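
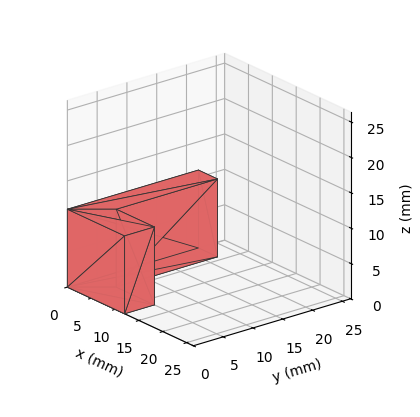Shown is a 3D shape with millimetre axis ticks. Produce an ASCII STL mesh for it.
Reading the render: the shape is an L-shaped prism: outer 12 × 22 mm, arm thicknesses ≈ 5 mm (horizontal) and 4 mm (vertical), extruded 11 mm in z (dimensions read to the nearest mm from the axis ticks). For the STL, each face is triangulated and given an outward normal.

solid part
  facet normal 0.0000 0.0000 -1.0000
    outer loop
      vertex 12.00 5.00 0.00
      vertex 12.00 0.00 0.00
      vertex 0.00 0.00 0.00
    endloop
  endfacet
  facet normal 0.0000 0.0000 -1.0000
    outer loop
      vertex 4.00 5.00 0.00
      vertex 12.00 5.00 0.00
      vertex 0.00 0.00 0.00
    endloop
  endfacet
  facet normal 0.0000 0.0000 -1.0000
    outer loop
      vertex 4.00 22.00 0.00
      vertex 4.00 5.00 0.00
      vertex 0.00 0.00 0.00
    endloop
  endfacet
  facet normal 0.0000 0.0000 -1.0000
    outer loop
      vertex 0.00 22.00 0.00
      vertex 4.00 22.00 0.00
      vertex 0.00 0.00 0.00
    endloop
  endfacet
  facet normal 0.0000 0.0000 1.0000
    outer loop
      vertex 0.00 0.00 11.00
      vertex 12.00 0.00 11.00
      vertex 12.00 5.00 11.00
    endloop
  endfacet
  facet normal 0.0000 0.0000 1.0000
    outer loop
      vertex 0.00 0.00 11.00
      vertex 12.00 5.00 11.00
      vertex 4.00 5.00 11.00
    endloop
  endfacet
  facet normal 0.0000 0.0000 1.0000
    outer loop
      vertex 0.00 0.00 11.00
      vertex 4.00 5.00 11.00
      vertex 4.00 22.00 11.00
    endloop
  endfacet
  facet normal 0.0000 0.0000 1.0000
    outer loop
      vertex 0.00 0.00 11.00
      vertex 4.00 22.00 11.00
      vertex 0.00 22.00 11.00
    endloop
  endfacet
  facet normal 0.0000 -1.0000 0.0000
    outer loop
      vertex 0.00 0.00 0.00
      vertex 12.00 0.00 0.00
      vertex 12.00 0.00 11.00
    endloop
  endfacet
  facet normal 0.0000 -1.0000 0.0000
    outer loop
      vertex 0.00 0.00 0.00
      vertex 12.00 0.00 11.00
      vertex 0.00 0.00 11.00
    endloop
  endfacet
  facet normal 1.0000 0.0000 0.0000
    outer loop
      vertex 12.00 0.00 0.00
      vertex 12.00 5.00 0.00
      vertex 12.00 5.00 11.00
    endloop
  endfacet
  facet normal 1.0000 0.0000 0.0000
    outer loop
      vertex 12.00 0.00 0.00
      vertex 12.00 5.00 11.00
      vertex 12.00 0.00 11.00
    endloop
  endfacet
  facet normal 0.0000 1.0000 0.0000
    outer loop
      vertex 12.00 5.00 0.00
      vertex 4.00 5.00 0.00
      vertex 4.00 5.00 11.00
    endloop
  endfacet
  facet normal 0.0000 1.0000 0.0000
    outer loop
      vertex 12.00 5.00 0.00
      vertex 4.00 5.00 11.00
      vertex 12.00 5.00 11.00
    endloop
  endfacet
  facet normal 1.0000 0.0000 0.0000
    outer loop
      vertex 4.00 5.00 0.00
      vertex 4.00 22.00 0.00
      vertex 4.00 22.00 11.00
    endloop
  endfacet
  facet normal 1.0000 0.0000 0.0000
    outer loop
      vertex 4.00 5.00 0.00
      vertex 4.00 22.00 11.00
      vertex 4.00 5.00 11.00
    endloop
  endfacet
  facet normal 0.0000 1.0000 0.0000
    outer loop
      vertex 4.00 22.00 0.00
      vertex 0.00 22.00 0.00
      vertex 0.00 22.00 11.00
    endloop
  endfacet
  facet normal 0.0000 1.0000 0.0000
    outer loop
      vertex 4.00 22.00 0.00
      vertex 0.00 22.00 11.00
      vertex 4.00 22.00 11.00
    endloop
  endfacet
  facet normal -1.0000 0.0000 0.0000
    outer loop
      vertex 0.00 22.00 0.00
      vertex 0.00 0.00 0.00
      vertex 0.00 0.00 11.00
    endloop
  endfacet
  facet normal -1.0000 0.0000 0.0000
    outer loop
      vertex 0.00 22.00 0.00
      vertex 0.00 0.00 11.00
      vertex 0.00 22.00 11.00
    endloop
  endfacet
endsolid part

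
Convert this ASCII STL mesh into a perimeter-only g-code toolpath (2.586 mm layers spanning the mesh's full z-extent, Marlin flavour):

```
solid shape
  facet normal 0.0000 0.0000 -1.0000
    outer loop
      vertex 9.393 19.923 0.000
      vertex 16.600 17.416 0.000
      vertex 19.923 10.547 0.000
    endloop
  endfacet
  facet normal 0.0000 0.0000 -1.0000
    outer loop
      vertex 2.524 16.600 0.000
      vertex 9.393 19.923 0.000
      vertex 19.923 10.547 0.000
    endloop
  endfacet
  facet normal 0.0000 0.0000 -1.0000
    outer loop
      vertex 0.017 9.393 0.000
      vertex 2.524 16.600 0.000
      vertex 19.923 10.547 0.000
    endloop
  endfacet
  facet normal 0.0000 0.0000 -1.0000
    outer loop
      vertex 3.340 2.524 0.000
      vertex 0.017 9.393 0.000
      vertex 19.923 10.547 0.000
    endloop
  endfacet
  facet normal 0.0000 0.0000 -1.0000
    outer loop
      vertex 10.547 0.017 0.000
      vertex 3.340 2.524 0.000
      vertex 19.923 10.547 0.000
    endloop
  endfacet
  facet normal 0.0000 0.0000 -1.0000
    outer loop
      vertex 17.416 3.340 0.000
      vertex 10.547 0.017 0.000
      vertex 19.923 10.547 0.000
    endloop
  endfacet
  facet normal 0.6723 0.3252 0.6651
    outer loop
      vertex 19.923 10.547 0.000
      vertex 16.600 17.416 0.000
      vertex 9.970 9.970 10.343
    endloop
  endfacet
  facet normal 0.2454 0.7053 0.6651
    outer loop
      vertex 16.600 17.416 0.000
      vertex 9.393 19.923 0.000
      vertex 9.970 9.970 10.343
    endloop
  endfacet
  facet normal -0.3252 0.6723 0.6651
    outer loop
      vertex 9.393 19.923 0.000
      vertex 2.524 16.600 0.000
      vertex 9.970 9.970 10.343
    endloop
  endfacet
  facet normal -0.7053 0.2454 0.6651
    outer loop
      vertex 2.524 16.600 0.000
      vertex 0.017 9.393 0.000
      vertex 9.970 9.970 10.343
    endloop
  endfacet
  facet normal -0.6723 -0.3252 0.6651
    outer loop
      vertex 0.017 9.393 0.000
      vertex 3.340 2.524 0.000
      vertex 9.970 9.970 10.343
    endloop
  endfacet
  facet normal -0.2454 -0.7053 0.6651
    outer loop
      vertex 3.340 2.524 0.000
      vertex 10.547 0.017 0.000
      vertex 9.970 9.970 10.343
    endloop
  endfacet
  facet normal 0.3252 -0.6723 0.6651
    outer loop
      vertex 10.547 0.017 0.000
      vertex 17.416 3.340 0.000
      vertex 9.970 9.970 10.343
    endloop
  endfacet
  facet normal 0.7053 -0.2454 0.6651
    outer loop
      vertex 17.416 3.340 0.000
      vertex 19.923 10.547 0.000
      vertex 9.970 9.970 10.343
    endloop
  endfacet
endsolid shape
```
; perimeter-only toolpath
G21 ; units = mm
G90 ; absolute positioning
G28 ; home
; layer 1
G0 Z2.586
G0 X17.435 Y10.403
G1 X14.943 Y15.555
G1 X9.537 Y17.435
G1 X4.386 Y14.943
G1 X2.505 Y9.537
G1 X4.998 Y4.386
G1 X10.403 Y2.505
G1 X15.555 Y4.998
G1 X17.435 Y10.403
; layer 2
G0 Z5.171
G0 X14.947 Y10.259
G1 X13.285 Y13.693
G1 X9.681 Y14.947
G1 X6.247 Y13.285
G1 X4.994 Y9.681
G1 X6.655 Y6.247
G1 X10.259 Y4.994
G1 X13.693 Y6.655
G1 X14.947 Y10.259
; layer 3
G0 Z7.757
G0 X12.458 Y10.114
G1 X11.628 Y11.832
G1 X9.826 Y12.458
G1 X8.109 Y11.628
G1 X7.482 Y9.826
G1 X8.312 Y8.109
G1 X10.114 Y7.482
G1 X11.832 Y8.312
G1 X12.458 Y10.114
M2 ; end

The solid is a regular 8-sided pyramid, base circumscribed radius ≈ 9.97 mm, apex at z ≈ 10.3 mm. Slicing at Δz = 2.586 mm — 4 equal slices spanning the solid's height, so layer i sits at z = i·h/4 — gives 3 non-empty perimeters. Each is a 8-segment closed polygon; G0 lifts to the layer z and rapids to the start vertex, then G1 traces the edges. The cross-section shrinks linearly with z (the slice at the apex is degenerate and omitted).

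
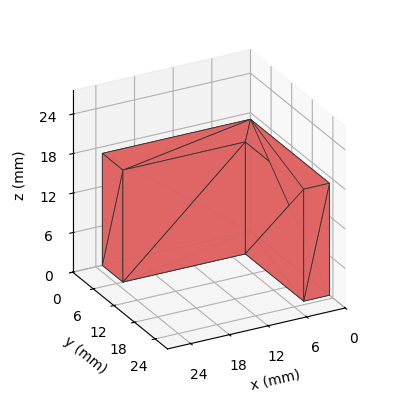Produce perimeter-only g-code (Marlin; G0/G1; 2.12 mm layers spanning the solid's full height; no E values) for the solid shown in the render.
Reading the render: the shape is an L-shaped prism: outer 23 × 23 mm, arm thicknesses ≈ 6 mm (horizontal) and 4 mm (vertical), extruded 17 mm in z (dimensions read to the nearest mm from the axis ticks). For the g-code, the solid's height is divided into equal slices at the stated Δz and each level perimeter traced with G1 moves after a G0 lift.

; perimeter-only toolpath
G21 ; units = mm
G90 ; absolute positioning
G28 ; home
; layer 1
G0 Z2.12
G0 X0.00 Y0.00
G1 X23.00 Y0.00
G1 X23.00 Y6.00
G1 X4.00 Y6.00
G1 X4.00 Y23.00
G1 X0.00 Y23.00
G1 X0.00 Y0.00
; layer 2
G0 Z4.25
G0 X0.00 Y0.00
G1 X23.00 Y0.00
G1 X23.00 Y6.00
G1 X4.00 Y6.00
G1 X4.00 Y23.00
G1 X0.00 Y23.00
G1 X0.00 Y0.00
; layer 3
G0 Z6.38
G0 X0.00 Y0.00
G1 X23.00 Y0.00
G1 X23.00 Y6.00
G1 X4.00 Y6.00
G1 X4.00 Y23.00
G1 X0.00 Y23.00
G1 X0.00 Y0.00
; layer 4
G0 Z8.50
G0 X0.00 Y0.00
G1 X23.00 Y0.00
G1 X23.00 Y6.00
G1 X4.00 Y6.00
G1 X4.00 Y23.00
G1 X0.00 Y23.00
G1 X0.00 Y0.00
; layer 5
G0 Z10.62
G0 X0.00 Y0.00
G1 X23.00 Y0.00
G1 X23.00 Y6.00
G1 X4.00 Y6.00
G1 X4.00 Y23.00
G1 X0.00 Y23.00
G1 X0.00 Y0.00
; layer 6
G0 Z12.75
G0 X0.00 Y0.00
G1 X23.00 Y0.00
G1 X23.00 Y6.00
G1 X4.00 Y6.00
G1 X4.00 Y23.00
G1 X0.00 Y23.00
G1 X0.00 Y0.00
; layer 7
G0 Z14.88
G0 X0.00 Y0.00
G1 X23.00 Y0.00
G1 X23.00 Y6.00
G1 X4.00 Y6.00
G1 X4.00 Y23.00
G1 X0.00 Y23.00
G1 X0.00 Y0.00
; layer 8
G0 Z17.00
G0 X0.00 Y0.00
G1 X23.00 Y0.00
G1 X23.00 Y6.00
G1 X4.00 Y6.00
G1 X4.00 Y23.00
G1 X0.00 Y23.00
G1 X0.00 Y0.00
M2 ; end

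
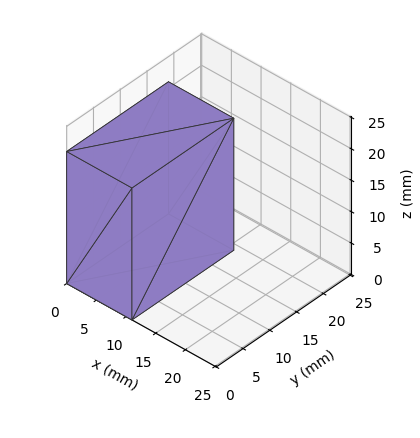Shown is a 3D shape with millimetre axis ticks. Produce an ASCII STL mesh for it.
Reading the render: the shape is a rectangular box, roughly 11 × 19 mm footprint and 21 mm tall (dimensions read to the nearest mm from the axis ticks). For the STL, each face is triangulated and given an outward normal.

solid part
  facet normal 0.0000 0.0000 -1.0000
    outer loop
      vertex 11.000 19.000 0.000
      vertex 11.000 0.000 0.000
      vertex 0.000 0.000 0.000
    endloop
  endfacet
  facet normal 0.0000 0.0000 -1.0000
    outer loop
      vertex 0.000 19.000 0.000
      vertex 11.000 19.000 0.000
      vertex 0.000 0.000 0.000
    endloop
  endfacet
  facet normal 0.0000 0.0000 1.0000
    outer loop
      vertex 0.000 0.000 21.000
      vertex 11.000 0.000 21.000
      vertex 11.000 19.000 21.000
    endloop
  endfacet
  facet normal 0.0000 0.0000 1.0000
    outer loop
      vertex 0.000 0.000 21.000
      vertex 11.000 19.000 21.000
      vertex 0.000 19.000 21.000
    endloop
  endfacet
  facet normal 0.0000 -1.0000 0.0000
    outer loop
      vertex 0.000 0.000 0.000
      vertex 11.000 0.000 0.000
      vertex 11.000 0.000 21.000
    endloop
  endfacet
  facet normal 0.0000 -1.0000 0.0000
    outer loop
      vertex 0.000 0.000 0.000
      vertex 11.000 0.000 21.000
      vertex 0.000 0.000 21.000
    endloop
  endfacet
  facet normal 0.0000 1.0000 0.0000
    outer loop
      vertex 11.000 19.000 21.000
      vertex 11.000 19.000 0.000
      vertex 0.000 19.000 0.000
    endloop
  endfacet
  facet normal 0.0000 1.0000 0.0000
    outer loop
      vertex 0.000 19.000 21.000
      vertex 11.000 19.000 21.000
      vertex 0.000 19.000 0.000
    endloop
  endfacet
  facet normal -1.0000 0.0000 0.0000
    outer loop
      vertex 0.000 19.000 21.000
      vertex 0.000 19.000 0.000
      vertex 0.000 0.000 0.000
    endloop
  endfacet
  facet normal -1.0000 0.0000 0.0000
    outer loop
      vertex 0.000 0.000 21.000
      vertex 0.000 19.000 21.000
      vertex 0.000 0.000 0.000
    endloop
  endfacet
  facet normal 1.0000 0.0000 0.0000
    outer loop
      vertex 11.000 0.000 0.000
      vertex 11.000 19.000 0.000
      vertex 11.000 19.000 21.000
    endloop
  endfacet
  facet normal 1.0000 0.0000 0.0000
    outer loop
      vertex 11.000 0.000 0.000
      vertex 11.000 19.000 21.000
      vertex 11.000 0.000 21.000
    endloop
  endfacet
endsolid part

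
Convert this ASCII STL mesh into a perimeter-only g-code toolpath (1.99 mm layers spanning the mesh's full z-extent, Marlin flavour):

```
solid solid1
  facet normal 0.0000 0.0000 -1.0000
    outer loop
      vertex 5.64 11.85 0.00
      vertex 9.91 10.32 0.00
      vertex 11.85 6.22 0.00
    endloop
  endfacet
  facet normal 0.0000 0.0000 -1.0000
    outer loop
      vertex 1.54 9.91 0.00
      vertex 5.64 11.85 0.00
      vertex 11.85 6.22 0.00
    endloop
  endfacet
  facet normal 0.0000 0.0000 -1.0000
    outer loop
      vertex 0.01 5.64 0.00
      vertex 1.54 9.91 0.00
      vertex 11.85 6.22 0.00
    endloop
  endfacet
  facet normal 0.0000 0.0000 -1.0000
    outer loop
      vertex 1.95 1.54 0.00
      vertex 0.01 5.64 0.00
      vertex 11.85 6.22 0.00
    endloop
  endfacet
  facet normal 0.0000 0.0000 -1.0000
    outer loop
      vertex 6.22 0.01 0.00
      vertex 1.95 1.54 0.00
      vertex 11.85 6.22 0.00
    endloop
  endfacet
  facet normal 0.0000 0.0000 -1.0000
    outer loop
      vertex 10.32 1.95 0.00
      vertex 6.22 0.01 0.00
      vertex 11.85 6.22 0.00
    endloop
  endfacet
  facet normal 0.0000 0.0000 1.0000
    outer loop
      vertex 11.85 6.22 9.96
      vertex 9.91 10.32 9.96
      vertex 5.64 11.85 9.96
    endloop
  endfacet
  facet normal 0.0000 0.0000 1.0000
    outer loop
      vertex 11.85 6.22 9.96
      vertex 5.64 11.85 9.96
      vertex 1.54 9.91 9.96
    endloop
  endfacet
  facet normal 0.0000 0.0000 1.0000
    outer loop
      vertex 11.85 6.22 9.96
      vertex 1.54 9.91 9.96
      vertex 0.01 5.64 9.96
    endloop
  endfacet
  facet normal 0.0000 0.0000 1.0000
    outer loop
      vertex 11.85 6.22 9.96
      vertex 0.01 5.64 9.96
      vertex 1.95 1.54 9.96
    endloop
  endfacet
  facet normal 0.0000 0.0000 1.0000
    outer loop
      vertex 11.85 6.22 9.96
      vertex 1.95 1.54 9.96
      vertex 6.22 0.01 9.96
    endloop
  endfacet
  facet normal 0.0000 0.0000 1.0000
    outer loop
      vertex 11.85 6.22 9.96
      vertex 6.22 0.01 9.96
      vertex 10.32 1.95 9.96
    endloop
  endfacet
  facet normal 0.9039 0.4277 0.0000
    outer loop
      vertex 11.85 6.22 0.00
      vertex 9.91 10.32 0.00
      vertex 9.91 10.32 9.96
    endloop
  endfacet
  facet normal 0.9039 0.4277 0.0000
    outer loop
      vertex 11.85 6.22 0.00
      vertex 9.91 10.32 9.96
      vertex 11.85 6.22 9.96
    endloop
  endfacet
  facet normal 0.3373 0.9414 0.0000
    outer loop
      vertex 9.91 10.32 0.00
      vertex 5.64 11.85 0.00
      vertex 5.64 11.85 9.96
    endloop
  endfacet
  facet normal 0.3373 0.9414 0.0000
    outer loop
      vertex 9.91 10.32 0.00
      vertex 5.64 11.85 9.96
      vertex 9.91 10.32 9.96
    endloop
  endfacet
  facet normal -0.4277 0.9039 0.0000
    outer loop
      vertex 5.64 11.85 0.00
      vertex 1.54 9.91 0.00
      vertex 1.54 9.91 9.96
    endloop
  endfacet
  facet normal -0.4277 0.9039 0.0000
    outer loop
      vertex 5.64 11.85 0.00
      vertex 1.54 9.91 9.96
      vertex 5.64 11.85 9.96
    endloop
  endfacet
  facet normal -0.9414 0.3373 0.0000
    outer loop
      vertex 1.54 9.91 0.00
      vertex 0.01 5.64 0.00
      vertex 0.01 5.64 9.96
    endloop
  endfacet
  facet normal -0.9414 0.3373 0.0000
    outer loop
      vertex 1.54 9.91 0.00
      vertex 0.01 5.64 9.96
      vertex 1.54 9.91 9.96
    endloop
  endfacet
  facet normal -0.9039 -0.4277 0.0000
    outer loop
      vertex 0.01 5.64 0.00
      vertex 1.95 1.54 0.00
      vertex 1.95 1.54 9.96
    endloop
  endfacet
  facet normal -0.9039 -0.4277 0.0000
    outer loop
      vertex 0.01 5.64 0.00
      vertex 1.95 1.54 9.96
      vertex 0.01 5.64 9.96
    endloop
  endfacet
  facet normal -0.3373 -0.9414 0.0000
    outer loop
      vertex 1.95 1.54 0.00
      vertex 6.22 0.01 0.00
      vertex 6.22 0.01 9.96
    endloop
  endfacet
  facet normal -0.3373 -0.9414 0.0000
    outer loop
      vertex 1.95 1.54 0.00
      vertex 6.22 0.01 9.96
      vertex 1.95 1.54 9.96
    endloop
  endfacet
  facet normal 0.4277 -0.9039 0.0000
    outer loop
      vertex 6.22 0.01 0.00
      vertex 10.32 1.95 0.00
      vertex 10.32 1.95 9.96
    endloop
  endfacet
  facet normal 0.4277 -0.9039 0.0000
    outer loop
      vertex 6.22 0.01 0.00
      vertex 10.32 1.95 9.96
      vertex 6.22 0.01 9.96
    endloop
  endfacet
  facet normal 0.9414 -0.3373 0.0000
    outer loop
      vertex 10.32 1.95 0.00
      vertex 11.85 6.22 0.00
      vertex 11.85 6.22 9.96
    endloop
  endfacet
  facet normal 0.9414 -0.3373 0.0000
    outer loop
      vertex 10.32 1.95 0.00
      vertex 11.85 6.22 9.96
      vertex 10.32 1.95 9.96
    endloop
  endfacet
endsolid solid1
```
; perimeter-only toolpath
G21 ; units = mm
G90 ; absolute positioning
G28 ; home
; layer 1
G0 Z1.99
G0 X11.85 Y6.22
G1 X9.91 Y10.32
G1 X5.64 Y11.85
G1 X1.54 Y9.91
G1 X0.01 Y5.64
G1 X1.95 Y1.54
G1 X6.22 Y0.01
G1 X10.32 Y1.95
G1 X11.85 Y6.22
; layer 2
G0 Z3.98
G0 X11.85 Y6.22
G1 X9.91 Y10.32
G1 X5.64 Y11.85
G1 X1.54 Y9.91
G1 X0.01 Y5.64
G1 X1.95 Y1.54
G1 X6.22 Y0.01
G1 X10.32 Y1.95
G1 X11.85 Y6.22
; layer 3
G0 Z5.98
G0 X11.85 Y6.22
G1 X9.91 Y10.32
G1 X5.64 Y11.85
G1 X1.54 Y9.91
G1 X0.01 Y5.64
G1 X1.95 Y1.54
G1 X6.22 Y0.01
G1 X10.32 Y1.95
G1 X11.85 Y6.22
; layer 4
G0 Z7.97
G0 X11.85 Y6.22
G1 X9.91 Y10.32
G1 X5.64 Y11.85
G1 X1.54 Y9.91
G1 X0.01 Y5.64
G1 X1.95 Y1.54
G1 X6.22 Y0.01
G1 X10.32 Y1.95
G1 X11.85 Y6.22
; layer 5
G0 Z9.96
G0 X11.85 Y6.22
G1 X9.91 Y10.32
G1 X5.64 Y11.85
G1 X1.54 Y9.91
G1 X0.01 Y5.64
G1 X1.95 Y1.54
G1 X6.22 Y0.01
G1 X10.32 Y1.95
G1 X11.85 Y6.22
M2 ; end

The solid is a regular 8-sided prism (a cylinder approximated with 8 flat sides), circumscribed radius ≈ 5.93 mm, height ≈ 9.96 mm. Slicing at Δz = 1.99 mm — 5 equal slices spanning the solid's height, so layer i sits at z = i·h/5 — gives 5 non-empty perimeters. Each is a 8-segment closed polygon; G0 lifts to the layer z and rapids to the start vertex, then G1 traces the edges.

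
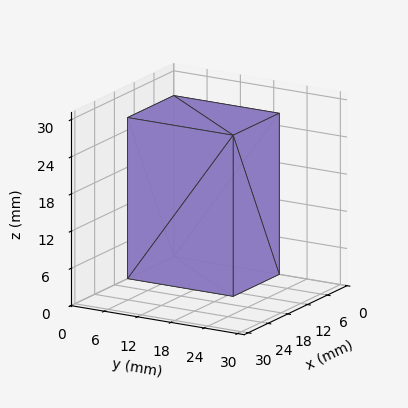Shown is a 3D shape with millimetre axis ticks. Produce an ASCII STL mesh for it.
Reading the render: the shape is a rectangular box, roughly 14 × 19 mm footprint and 26 mm tall (dimensions read to the nearest mm from the axis ticks). For the STL, each face is triangulated and given an outward normal.

solid part
  facet normal 0.0000 0.0000 -1.0000
    outer loop
      vertex 14.00 19.00 0.00
      vertex 14.00 0.00 0.00
      vertex 0.00 0.00 0.00
    endloop
  endfacet
  facet normal 0.0000 0.0000 -1.0000
    outer loop
      vertex 0.00 19.00 0.00
      vertex 14.00 19.00 0.00
      vertex 0.00 0.00 0.00
    endloop
  endfacet
  facet normal 0.0000 0.0000 1.0000
    outer loop
      vertex 0.00 0.00 26.00
      vertex 14.00 0.00 26.00
      vertex 14.00 19.00 26.00
    endloop
  endfacet
  facet normal 0.0000 0.0000 1.0000
    outer loop
      vertex 0.00 0.00 26.00
      vertex 14.00 19.00 26.00
      vertex 0.00 19.00 26.00
    endloop
  endfacet
  facet normal 0.0000 -1.0000 0.0000
    outer loop
      vertex 0.00 0.00 0.00
      vertex 14.00 0.00 0.00
      vertex 14.00 0.00 26.00
    endloop
  endfacet
  facet normal 0.0000 -1.0000 0.0000
    outer loop
      vertex 0.00 0.00 0.00
      vertex 14.00 0.00 26.00
      vertex 0.00 0.00 26.00
    endloop
  endfacet
  facet normal 0.0000 1.0000 0.0000
    outer loop
      vertex 14.00 19.00 26.00
      vertex 14.00 19.00 0.00
      vertex 0.00 19.00 0.00
    endloop
  endfacet
  facet normal 0.0000 1.0000 0.0000
    outer loop
      vertex 0.00 19.00 26.00
      vertex 14.00 19.00 26.00
      vertex 0.00 19.00 0.00
    endloop
  endfacet
  facet normal -1.0000 0.0000 0.0000
    outer loop
      vertex 0.00 19.00 26.00
      vertex 0.00 19.00 0.00
      vertex 0.00 0.00 0.00
    endloop
  endfacet
  facet normal -1.0000 0.0000 0.0000
    outer loop
      vertex 0.00 0.00 26.00
      vertex 0.00 19.00 26.00
      vertex 0.00 0.00 0.00
    endloop
  endfacet
  facet normal 1.0000 0.0000 0.0000
    outer loop
      vertex 14.00 0.00 0.00
      vertex 14.00 19.00 0.00
      vertex 14.00 19.00 26.00
    endloop
  endfacet
  facet normal 1.0000 0.0000 0.0000
    outer loop
      vertex 14.00 0.00 0.00
      vertex 14.00 19.00 26.00
      vertex 14.00 0.00 26.00
    endloop
  endfacet
endsolid part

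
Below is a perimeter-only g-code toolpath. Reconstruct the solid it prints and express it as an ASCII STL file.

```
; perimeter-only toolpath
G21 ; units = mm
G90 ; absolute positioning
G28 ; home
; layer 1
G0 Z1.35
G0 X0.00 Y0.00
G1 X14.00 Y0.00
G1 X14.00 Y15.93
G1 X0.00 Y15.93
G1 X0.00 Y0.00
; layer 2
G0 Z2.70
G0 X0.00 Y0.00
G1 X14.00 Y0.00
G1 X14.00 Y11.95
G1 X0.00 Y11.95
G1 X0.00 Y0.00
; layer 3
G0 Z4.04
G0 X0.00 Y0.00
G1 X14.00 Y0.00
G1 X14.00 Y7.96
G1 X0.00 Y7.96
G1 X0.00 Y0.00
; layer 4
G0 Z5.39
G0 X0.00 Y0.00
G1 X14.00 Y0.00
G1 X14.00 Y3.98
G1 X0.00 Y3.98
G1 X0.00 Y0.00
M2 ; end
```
solid part
  facet normal 0.0000 0.0000 -1.0000
    outer loop
      vertex 14.00 19.91 0.00
      vertex 14.00 0.00 0.00
      vertex 0.00 0.00 0.00
    endloop
  endfacet
  facet normal 0.0000 0.0000 -1.0000
    outer loop
      vertex 0.00 19.91 0.00
      vertex 14.00 19.91 0.00
      vertex 0.00 0.00 0.00
    endloop
  endfacet
  facet normal 0.0000 -1.0000 0.0000
    outer loop
      vertex 0.00 0.00 0.00
      vertex 14.00 0.00 0.00
      vertex 14.00 0.00 6.74
    endloop
  endfacet
  facet normal 0.0000 -1.0000 0.0000
    outer loop
      vertex 0.00 0.00 0.00
      vertex 14.00 0.00 6.74
      vertex 0.00 0.00 6.74
    endloop
  endfacet
  facet normal 0.0000 0.3206 0.9472
    outer loop
      vertex 0.00 0.00 6.74
      vertex 14.00 0.00 6.74
      vertex 14.00 19.91 0.00
    endloop
  endfacet
  facet normal 0.0000 0.3206 0.9472
    outer loop
      vertex 0.00 0.00 6.74
      vertex 14.00 19.91 0.00
      vertex 0.00 19.91 0.00
    endloop
  endfacet
  facet normal -1.0000 0.0000 0.0000
    outer loop
      vertex 0.00 0.00 6.74
      vertex 0.00 19.91 0.00
      vertex 0.00 0.00 0.00
    endloop
  endfacet
  facet normal 1.0000 0.0000 0.0000
    outer loop
      vertex 14.00 0.00 0.00
      vertex 14.00 19.91 0.00
      vertex 14.00 0.00 6.74
    endloop
  endfacet
endsolid part

The G0 Z moves step by Δz≈1.35 mm. The G1 loops shrink linearly with z, so the solid tapers from its base footprint up to z≈6.74. Closing with a flat bottom cap and the tapered top and triangulating gives 8 facets — a wedge (ramp): 14 × 19.9 mm base, rising to 6.74 mm along the y=0 edge and sloping linearly to z=0 at y=19.9.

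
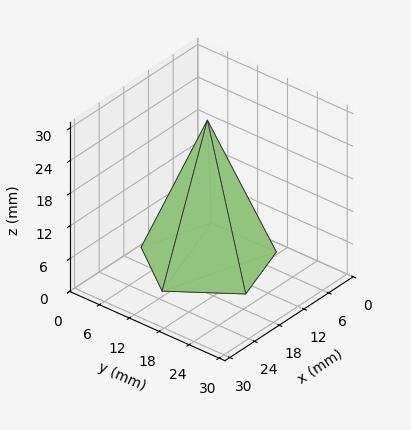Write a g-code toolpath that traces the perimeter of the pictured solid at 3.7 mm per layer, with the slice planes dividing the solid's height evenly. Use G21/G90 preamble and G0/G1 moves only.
Reading the render: the shape is a regular 5-sided pyramid, base circumscribed radius ≈ 11 mm, apex at z ≈ 26 mm (dimensions read to the nearest mm from the axis ticks). For the g-code, the solid's height is divided into equal slices at the stated Δz and each level perimeter traced with G1 moves after a G0 lift.

; perimeter-only toolpath
G21 ; units = mm
G90 ; absolute positioning
G28 ; home
; layer 1
G0 Z3.7
G0 X20.4 Y11.0
G1 X13.9 Y20.0
G1 X3.4 Y16.6
G1 X3.4 Y5.4
G1 X13.9 Y2.0
G1 X20.4 Y11.0
; layer 2
G0 Z7.4
G0 X18.9 Y11.0
G1 X13.4 Y18.5
G1 X4.6 Y15.6
G1 X4.6 Y6.4
G1 X13.4 Y3.5
G1 X18.9 Y11.0
; layer 3
G0 Z11.1
G0 X17.3 Y11.0
G1 X12.9 Y17.0
G1 X5.9 Y14.7
G1 X5.9 Y7.3
G1 X12.9 Y5.0
G1 X17.3 Y11.0
; layer 4
G0 Z14.9
G0 X15.7 Y11.0
G1 X12.5 Y15.5
G1 X7.2 Y13.8
G1 X7.2 Y8.2
G1 X12.5 Y6.5
G1 X15.7 Y11.0
; layer 5
G0 Z18.6
G0 X14.1 Y11.0
G1 X12.0 Y14.0
G1 X8.5 Y12.9
G1 X8.5 Y9.1
G1 X12.0 Y8.0
G1 X14.1 Y11.0
; layer 6
G0 Z22.3
G0 X12.6 Y11.0
G1 X11.5 Y12.5
G1 X9.7 Y11.9
G1 X9.7 Y10.1
G1 X11.5 Y9.5
G1 X12.6 Y11.0
M2 ; end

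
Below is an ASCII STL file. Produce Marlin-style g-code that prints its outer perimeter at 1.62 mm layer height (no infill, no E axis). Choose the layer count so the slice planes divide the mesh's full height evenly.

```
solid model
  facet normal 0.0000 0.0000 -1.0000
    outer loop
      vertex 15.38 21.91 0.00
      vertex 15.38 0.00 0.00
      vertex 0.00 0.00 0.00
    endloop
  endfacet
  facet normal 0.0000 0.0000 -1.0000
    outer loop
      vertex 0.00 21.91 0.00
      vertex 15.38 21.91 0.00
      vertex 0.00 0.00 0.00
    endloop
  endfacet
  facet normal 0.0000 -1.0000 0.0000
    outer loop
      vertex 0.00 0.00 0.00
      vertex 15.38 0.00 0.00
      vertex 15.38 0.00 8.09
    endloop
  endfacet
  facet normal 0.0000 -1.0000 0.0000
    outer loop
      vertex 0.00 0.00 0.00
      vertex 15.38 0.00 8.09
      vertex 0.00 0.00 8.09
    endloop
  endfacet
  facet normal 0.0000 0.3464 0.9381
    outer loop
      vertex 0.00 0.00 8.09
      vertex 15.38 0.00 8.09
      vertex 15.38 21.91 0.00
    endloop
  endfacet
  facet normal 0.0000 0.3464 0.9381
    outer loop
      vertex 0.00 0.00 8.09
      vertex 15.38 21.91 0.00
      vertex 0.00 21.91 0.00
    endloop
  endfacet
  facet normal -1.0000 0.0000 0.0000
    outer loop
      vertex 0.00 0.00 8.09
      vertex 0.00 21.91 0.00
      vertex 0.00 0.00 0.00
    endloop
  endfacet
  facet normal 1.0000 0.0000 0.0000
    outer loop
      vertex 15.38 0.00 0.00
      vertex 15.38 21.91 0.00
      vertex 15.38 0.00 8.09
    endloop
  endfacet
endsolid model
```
; perimeter-only toolpath
G21 ; units = mm
G90 ; absolute positioning
G28 ; home
; layer 1
G0 Z1.62
G0 X0.00 Y0.00
G1 X15.38 Y0.00
G1 X15.38 Y17.53
G1 X0.00 Y17.53
G1 X0.00 Y0.00
; layer 2
G0 Z3.24
G0 X0.00 Y0.00
G1 X15.38 Y0.00
G1 X15.38 Y13.15
G1 X0.00 Y13.15
G1 X0.00 Y0.00
; layer 3
G0 Z4.85
G0 X0.00 Y0.00
G1 X15.38 Y0.00
G1 X15.38 Y8.76
G1 X0.00 Y8.76
G1 X0.00 Y0.00
; layer 4
G0 Z6.47
G0 X0.00 Y0.00
G1 X15.38 Y0.00
G1 X15.38 Y4.38
G1 X0.00 Y4.38
G1 X0.00 Y0.00
M2 ; end

The solid is a wedge (ramp): 15.4 × 21.9 mm base, rising to 8.09 mm along the y=0 edge and sloping linearly to z=0 at y=21.9. Slicing at Δz = 1.62 mm — 5 equal slices spanning the solid's height, so layer i sits at z = i·h/5 — gives 4 non-empty perimeters. Each is a 4-segment closed polygon; G0 lifts to the layer z and rapids to the start vertex, then G1 traces the edges. The cross-section shrinks linearly with z (the slice at the apex is degenerate and omitted).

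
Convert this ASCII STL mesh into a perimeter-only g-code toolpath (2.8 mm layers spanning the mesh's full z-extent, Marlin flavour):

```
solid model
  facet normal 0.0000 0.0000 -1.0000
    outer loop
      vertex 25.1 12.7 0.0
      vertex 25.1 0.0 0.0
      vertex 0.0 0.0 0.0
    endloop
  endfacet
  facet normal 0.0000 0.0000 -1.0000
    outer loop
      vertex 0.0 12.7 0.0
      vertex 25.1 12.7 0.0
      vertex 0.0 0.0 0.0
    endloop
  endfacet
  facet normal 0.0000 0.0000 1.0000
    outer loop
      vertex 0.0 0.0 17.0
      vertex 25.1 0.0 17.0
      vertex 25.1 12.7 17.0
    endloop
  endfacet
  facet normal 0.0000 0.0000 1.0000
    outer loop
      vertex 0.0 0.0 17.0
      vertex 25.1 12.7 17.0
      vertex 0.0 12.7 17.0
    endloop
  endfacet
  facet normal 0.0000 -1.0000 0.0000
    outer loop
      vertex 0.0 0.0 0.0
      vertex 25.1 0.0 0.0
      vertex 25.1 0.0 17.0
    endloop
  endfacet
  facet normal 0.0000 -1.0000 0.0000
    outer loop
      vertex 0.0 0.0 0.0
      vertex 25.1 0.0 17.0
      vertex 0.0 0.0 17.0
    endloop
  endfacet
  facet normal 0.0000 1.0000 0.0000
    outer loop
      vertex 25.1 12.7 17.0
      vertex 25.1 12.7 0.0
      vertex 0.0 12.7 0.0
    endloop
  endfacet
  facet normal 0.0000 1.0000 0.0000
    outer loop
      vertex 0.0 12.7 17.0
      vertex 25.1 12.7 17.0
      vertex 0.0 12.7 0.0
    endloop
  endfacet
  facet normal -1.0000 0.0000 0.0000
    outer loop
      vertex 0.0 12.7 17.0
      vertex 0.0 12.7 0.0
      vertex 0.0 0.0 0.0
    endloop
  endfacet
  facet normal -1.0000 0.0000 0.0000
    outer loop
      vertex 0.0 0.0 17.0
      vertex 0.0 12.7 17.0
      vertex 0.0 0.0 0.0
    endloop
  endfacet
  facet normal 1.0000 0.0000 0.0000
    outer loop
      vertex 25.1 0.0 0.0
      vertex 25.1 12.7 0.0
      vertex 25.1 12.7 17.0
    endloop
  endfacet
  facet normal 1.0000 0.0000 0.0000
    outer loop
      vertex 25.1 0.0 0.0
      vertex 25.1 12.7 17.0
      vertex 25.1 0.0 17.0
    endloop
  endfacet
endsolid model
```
; perimeter-only toolpath
G21 ; units = mm
G90 ; absolute positioning
G28 ; home
; layer 1
G0 Z2.8
G0 X0.0 Y0.0
G1 X25.1 Y0.0
G1 X25.1 Y12.7
G1 X0.0 Y12.7
G1 X0.0 Y0.0
; layer 2
G0 Z5.7
G0 X0.0 Y0.0
G1 X25.1 Y0.0
G1 X25.1 Y12.7
G1 X0.0 Y12.7
G1 X0.0 Y0.0
; layer 3
G0 Z8.5
G0 X0.0 Y0.0
G1 X25.1 Y0.0
G1 X25.1 Y12.7
G1 X0.0 Y12.7
G1 X0.0 Y0.0
; layer 4
G0 Z11.3
G0 X0.0 Y0.0
G1 X25.1 Y0.0
G1 X25.1 Y12.7
G1 X0.0 Y12.7
G1 X0.0 Y0.0
; layer 5
G0 Z14.2
G0 X0.0 Y0.0
G1 X25.1 Y0.0
G1 X25.1 Y12.7
G1 X0.0 Y12.7
G1 X0.0 Y0.0
; layer 6
G0 Z17.0
G0 X0.0 Y0.0
G1 X25.1 Y0.0
G1 X25.1 Y12.7
G1 X0.0 Y12.7
G1 X0.0 Y0.0
M2 ; end

The solid is a rectangular box, roughly 25.1 × 12.7 mm footprint and 17 mm tall. Slicing at Δz = 2.8 mm — 6 equal slices spanning the solid's height, so layer i sits at z = i·h/6 — gives 6 non-empty perimeters. Each is a 4-segment closed polygon; G0 lifts to the layer z and rapids to the start vertex, then G1 traces the edges.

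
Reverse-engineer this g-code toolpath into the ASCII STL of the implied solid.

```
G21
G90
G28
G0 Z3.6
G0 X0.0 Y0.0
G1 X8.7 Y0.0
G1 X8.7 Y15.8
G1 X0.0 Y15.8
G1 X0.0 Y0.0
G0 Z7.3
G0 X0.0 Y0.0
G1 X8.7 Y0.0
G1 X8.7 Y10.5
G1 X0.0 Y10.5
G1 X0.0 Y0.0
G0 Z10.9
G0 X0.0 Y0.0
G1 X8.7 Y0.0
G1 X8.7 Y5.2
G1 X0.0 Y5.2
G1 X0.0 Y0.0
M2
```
solid part
  facet normal 0.0000 0.0000 -1.0000
    outer loop
      vertex 8.7 21.0 0.0
      vertex 8.7 0.0 0.0
      vertex 0.0 0.0 0.0
    endloop
  endfacet
  facet normal 0.0000 0.0000 -1.0000
    outer loop
      vertex 0.0 21.0 0.0
      vertex 8.7 21.0 0.0
      vertex 0.0 0.0 0.0
    endloop
  endfacet
  facet normal 0.0000 -1.0000 0.0000
    outer loop
      vertex 0.0 0.0 0.0
      vertex 8.7 0.0 0.0
      vertex 8.7 0.0 14.6
    endloop
  endfacet
  facet normal 0.0000 -1.0000 0.0000
    outer loop
      vertex 0.0 0.0 0.0
      vertex 8.7 0.0 14.6
      vertex 0.0 0.0 14.6
    endloop
  endfacet
  facet normal 0.0000 0.5708 0.8211
    outer loop
      vertex 0.0 0.0 14.6
      vertex 8.7 0.0 14.6
      vertex 8.7 21.0 0.0
    endloop
  endfacet
  facet normal 0.0000 0.5708 0.8211
    outer loop
      vertex 0.0 0.0 14.6
      vertex 8.7 21.0 0.0
      vertex 0.0 21.0 0.0
    endloop
  endfacet
  facet normal -1.0000 0.0000 0.0000
    outer loop
      vertex 0.0 0.0 14.6
      vertex 0.0 21.0 0.0
      vertex 0.0 0.0 0.0
    endloop
  endfacet
  facet normal 1.0000 0.0000 0.0000
    outer loop
      vertex 8.7 0.0 0.0
      vertex 8.7 21.0 0.0
      vertex 8.7 0.0 14.6
    endloop
  endfacet
endsolid part

The G0 Z moves step by Δz≈3.6 mm. The G1 loops shrink linearly with z, so the solid tapers from its base footprint up to z≈14.6. Closing with a flat bottom cap and the tapered top and triangulating gives 8 facets — a wedge (ramp): 8.7 × 21 mm base, rising to 14.6 mm along the y=0 edge and sloping linearly to z=0 at y=21.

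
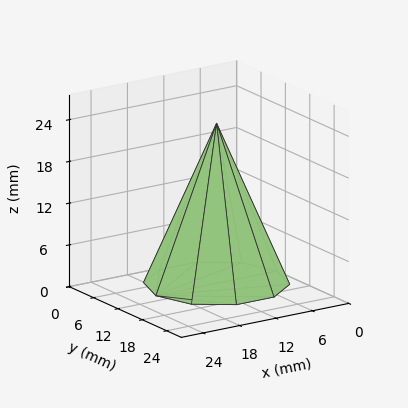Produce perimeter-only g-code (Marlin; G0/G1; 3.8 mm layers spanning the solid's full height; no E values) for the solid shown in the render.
Reading the render: the shape is a regular 10-sided pyramid, base circumscribed radius ≈ 10 mm, apex at z ≈ 23 mm (dimensions read to the nearest mm from the axis ticks). For the g-code, the solid's height is divided into equal slices at the stated Δz and each level perimeter traced with G1 moves after a G0 lift.

; perimeter-only toolpath
G21 ; units = mm
G90 ; absolute positioning
G28 ; home
; layer 1
G0 Z3.8
G0 X18.3 Y10.0
G1 X16.8 Y14.9
G1 X12.6 Y17.9
G1 X7.4 Y17.9
G1 X3.3 Y14.9
G1 X1.7 Y10.0
G1 X3.3 Y5.1
G1 X7.4 Y2.1
G1 X12.6 Y2.1
G1 X16.8 Y5.1
G1 X18.3 Y10.0
; layer 2
G0 Z7.7
G0 X16.7 Y10.0
G1 X15.4 Y13.9
G1 X12.1 Y16.3
G1 X7.9 Y16.3
G1 X4.6 Y13.9
G1 X3.3 Y10.0
G1 X4.6 Y6.1
G1 X7.9 Y3.7
G1 X12.1 Y3.7
G1 X15.4 Y6.1
G1 X16.7 Y10.0
; layer 3
G0 Z11.5
G0 X15.0 Y10.0
G1 X14.1 Y12.9
G1 X11.6 Y14.8
G1 X8.4 Y14.8
G1 X6.0 Y12.9
G1 X5.0 Y10.0
G1 X6.0 Y7.0
G1 X8.4 Y5.2
G1 X11.6 Y5.2
G1 X14.1 Y7.0
G1 X15.0 Y10.0
; layer 4
G0 Z15.3
G0 X13.3 Y10.0
G1 X12.7 Y12.0
G1 X11.0 Y13.2
G1 X9.0 Y13.2
G1 X7.3 Y12.0
G1 X6.7 Y10.0
G1 X7.3 Y8.0
G1 X9.0 Y6.8
G1 X11.0 Y6.8
G1 X12.7 Y8.0
G1 X13.3 Y10.0
; layer 5
G0 Z19.2
G0 X11.7 Y10.0
G1 X11.3 Y11.0
G1 X10.5 Y11.6
G1 X9.5 Y11.6
G1 X8.7 Y11.0
G1 X8.3 Y10.0
G1 X8.7 Y9.0
G1 X9.5 Y8.4
G1 X10.5 Y8.4
G1 X11.3 Y9.0
G1 X11.7 Y10.0
M2 ; end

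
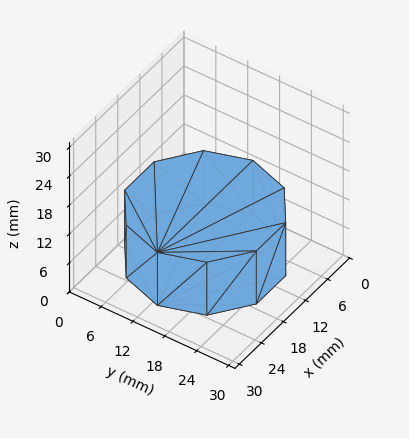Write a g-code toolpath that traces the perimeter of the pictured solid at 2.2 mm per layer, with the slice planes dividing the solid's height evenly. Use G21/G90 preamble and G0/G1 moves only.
Reading the render: the shape is a regular 10-sided prism (a cylinder approximated with 10 flat sides), circumscribed radius ≈ 13 mm, height ≈ 11 mm (dimensions read to the nearest mm from the axis ticks). For the g-code, the solid's height is divided into equal slices at the stated Δz and each level perimeter traced with G1 moves after a G0 lift.

; perimeter-only toolpath
G21 ; units = mm
G90 ; absolute positioning
G28 ; home
; layer 1
G0 Z2.2
G0 X26.0 Y13.0
G1 X23.5 Y20.6
G1 X17.0 Y25.4
G1 X9.0 Y25.4
G1 X2.5 Y20.6
G1 X0.0 Y13.0
G1 X2.5 Y5.4
G1 X9.0 Y0.6
G1 X17.0 Y0.6
G1 X23.5 Y5.4
G1 X26.0 Y13.0
; layer 2
G0 Z4.4
G0 X26.0 Y13.0
G1 X23.5 Y20.6
G1 X17.0 Y25.4
G1 X9.0 Y25.4
G1 X2.5 Y20.6
G1 X0.0 Y13.0
G1 X2.5 Y5.4
G1 X9.0 Y0.6
G1 X17.0 Y0.6
G1 X23.5 Y5.4
G1 X26.0 Y13.0
; layer 3
G0 Z6.6
G0 X26.0 Y13.0
G1 X23.5 Y20.6
G1 X17.0 Y25.4
G1 X9.0 Y25.4
G1 X2.5 Y20.6
G1 X0.0 Y13.0
G1 X2.5 Y5.4
G1 X9.0 Y0.6
G1 X17.0 Y0.6
G1 X23.5 Y5.4
G1 X26.0 Y13.0
; layer 4
G0 Z8.8
G0 X26.0 Y13.0
G1 X23.5 Y20.6
G1 X17.0 Y25.4
G1 X9.0 Y25.4
G1 X2.5 Y20.6
G1 X0.0 Y13.0
G1 X2.5 Y5.4
G1 X9.0 Y0.6
G1 X17.0 Y0.6
G1 X23.5 Y5.4
G1 X26.0 Y13.0
; layer 5
G0 Z11.0
G0 X26.0 Y13.0
G1 X23.5 Y20.6
G1 X17.0 Y25.4
G1 X9.0 Y25.4
G1 X2.5 Y20.6
G1 X0.0 Y13.0
G1 X2.5 Y5.4
G1 X9.0 Y0.6
G1 X17.0 Y0.6
G1 X23.5 Y5.4
G1 X26.0 Y13.0
M2 ; end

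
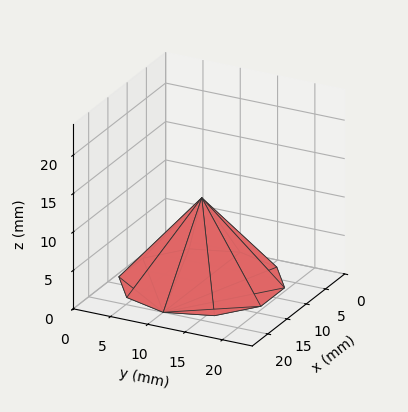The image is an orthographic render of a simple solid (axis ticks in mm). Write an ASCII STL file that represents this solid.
Reading the render: the shape is a regular 10-sided pyramid, base circumscribed radius ≈ 10 mm, apex at z ≈ 11 mm (dimensions read to the nearest mm from the axis ticks). For the STL, each face is triangulated and given an outward normal.

solid part
  facet normal 0.0000 0.0000 -1.0000
    outer loop
      vertex 13.09 19.51 0.00
      vertex 18.09 15.88 0.00
      vertex 20.00 10.00 0.00
    endloop
  endfacet
  facet normal 0.0000 0.0000 -1.0000
    outer loop
      vertex 6.91 19.51 0.00
      vertex 13.09 19.51 0.00
      vertex 20.00 10.00 0.00
    endloop
  endfacet
  facet normal 0.0000 0.0000 -1.0000
    outer loop
      vertex 1.91 15.88 0.00
      vertex 6.91 19.51 0.00
      vertex 20.00 10.00 0.00
    endloop
  endfacet
  facet normal 0.0000 0.0000 -1.0000
    outer loop
      vertex 0.00 10.00 0.00
      vertex 1.91 15.88 0.00
      vertex 20.00 10.00 0.00
    endloop
  endfacet
  facet normal 0.0000 0.0000 -1.0000
    outer loop
      vertex 1.91 4.12 0.00
      vertex 0.00 10.00 0.00
      vertex 20.00 10.00 0.00
    endloop
  endfacet
  facet normal 0.0000 0.0000 -1.0000
    outer loop
      vertex 6.91 0.49 0.00
      vertex 1.91 4.12 0.00
      vertex 20.00 10.00 0.00
    endloop
  endfacet
  facet normal 0.0000 0.0000 -1.0000
    outer loop
      vertex 13.09 0.49 0.00
      vertex 6.91 0.49 0.00
      vertex 20.00 10.00 0.00
    endloop
  endfacet
  facet normal 0.0000 0.0000 -1.0000
    outer loop
      vertex 18.09 4.12 0.00
      vertex 13.09 0.49 0.00
      vertex 20.00 10.00 0.00
    endloop
  endfacet
  facet normal 0.7195 0.2337 0.6540
    outer loop
      vertex 20.00 10.00 0.00
      vertex 18.09 15.88 0.00
      vertex 10.00 10.00 11.00
    endloop
  endfacet
  facet normal 0.4444 0.6121 0.6541
    outer loop
      vertex 18.09 15.88 0.00
      vertex 13.09 19.51 0.00
      vertex 10.00 10.00 11.00
    endloop
  endfacet
  facet normal 0.0000 0.7565 0.6540
    outer loop
      vertex 13.09 19.51 0.00
      vertex 6.91 19.51 0.00
      vertex 10.00 10.00 11.00
    endloop
  endfacet
  facet normal -0.4444 0.6121 0.6541
    outer loop
      vertex 6.91 19.51 0.00
      vertex 1.91 15.88 0.00
      vertex 10.00 10.00 11.00
    endloop
  endfacet
  facet normal -0.7195 0.2337 0.6540
    outer loop
      vertex 1.91 15.88 0.00
      vertex 0.00 10.00 0.00
      vertex 10.00 10.00 11.00
    endloop
  endfacet
  facet normal -0.7195 -0.2337 0.6540
    outer loop
      vertex 0.00 10.00 0.00
      vertex 1.91 4.12 0.00
      vertex 10.00 10.00 11.00
    endloop
  endfacet
  facet normal -0.4444 -0.6121 0.6541
    outer loop
      vertex 1.91 4.12 0.00
      vertex 6.91 0.49 0.00
      vertex 10.00 10.00 11.00
    endloop
  endfacet
  facet normal 0.0000 -0.7565 0.6540
    outer loop
      vertex 6.91 0.49 0.00
      vertex 13.09 0.49 0.00
      vertex 10.00 10.00 11.00
    endloop
  endfacet
  facet normal 0.4444 -0.6121 0.6541
    outer loop
      vertex 13.09 0.49 0.00
      vertex 18.09 4.12 0.00
      vertex 10.00 10.00 11.00
    endloop
  endfacet
  facet normal 0.7195 -0.2337 0.6540
    outer loop
      vertex 18.09 4.12 0.00
      vertex 20.00 10.00 0.00
      vertex 10.00 10.00 11.00
    endloop
  endfacet
endsolid part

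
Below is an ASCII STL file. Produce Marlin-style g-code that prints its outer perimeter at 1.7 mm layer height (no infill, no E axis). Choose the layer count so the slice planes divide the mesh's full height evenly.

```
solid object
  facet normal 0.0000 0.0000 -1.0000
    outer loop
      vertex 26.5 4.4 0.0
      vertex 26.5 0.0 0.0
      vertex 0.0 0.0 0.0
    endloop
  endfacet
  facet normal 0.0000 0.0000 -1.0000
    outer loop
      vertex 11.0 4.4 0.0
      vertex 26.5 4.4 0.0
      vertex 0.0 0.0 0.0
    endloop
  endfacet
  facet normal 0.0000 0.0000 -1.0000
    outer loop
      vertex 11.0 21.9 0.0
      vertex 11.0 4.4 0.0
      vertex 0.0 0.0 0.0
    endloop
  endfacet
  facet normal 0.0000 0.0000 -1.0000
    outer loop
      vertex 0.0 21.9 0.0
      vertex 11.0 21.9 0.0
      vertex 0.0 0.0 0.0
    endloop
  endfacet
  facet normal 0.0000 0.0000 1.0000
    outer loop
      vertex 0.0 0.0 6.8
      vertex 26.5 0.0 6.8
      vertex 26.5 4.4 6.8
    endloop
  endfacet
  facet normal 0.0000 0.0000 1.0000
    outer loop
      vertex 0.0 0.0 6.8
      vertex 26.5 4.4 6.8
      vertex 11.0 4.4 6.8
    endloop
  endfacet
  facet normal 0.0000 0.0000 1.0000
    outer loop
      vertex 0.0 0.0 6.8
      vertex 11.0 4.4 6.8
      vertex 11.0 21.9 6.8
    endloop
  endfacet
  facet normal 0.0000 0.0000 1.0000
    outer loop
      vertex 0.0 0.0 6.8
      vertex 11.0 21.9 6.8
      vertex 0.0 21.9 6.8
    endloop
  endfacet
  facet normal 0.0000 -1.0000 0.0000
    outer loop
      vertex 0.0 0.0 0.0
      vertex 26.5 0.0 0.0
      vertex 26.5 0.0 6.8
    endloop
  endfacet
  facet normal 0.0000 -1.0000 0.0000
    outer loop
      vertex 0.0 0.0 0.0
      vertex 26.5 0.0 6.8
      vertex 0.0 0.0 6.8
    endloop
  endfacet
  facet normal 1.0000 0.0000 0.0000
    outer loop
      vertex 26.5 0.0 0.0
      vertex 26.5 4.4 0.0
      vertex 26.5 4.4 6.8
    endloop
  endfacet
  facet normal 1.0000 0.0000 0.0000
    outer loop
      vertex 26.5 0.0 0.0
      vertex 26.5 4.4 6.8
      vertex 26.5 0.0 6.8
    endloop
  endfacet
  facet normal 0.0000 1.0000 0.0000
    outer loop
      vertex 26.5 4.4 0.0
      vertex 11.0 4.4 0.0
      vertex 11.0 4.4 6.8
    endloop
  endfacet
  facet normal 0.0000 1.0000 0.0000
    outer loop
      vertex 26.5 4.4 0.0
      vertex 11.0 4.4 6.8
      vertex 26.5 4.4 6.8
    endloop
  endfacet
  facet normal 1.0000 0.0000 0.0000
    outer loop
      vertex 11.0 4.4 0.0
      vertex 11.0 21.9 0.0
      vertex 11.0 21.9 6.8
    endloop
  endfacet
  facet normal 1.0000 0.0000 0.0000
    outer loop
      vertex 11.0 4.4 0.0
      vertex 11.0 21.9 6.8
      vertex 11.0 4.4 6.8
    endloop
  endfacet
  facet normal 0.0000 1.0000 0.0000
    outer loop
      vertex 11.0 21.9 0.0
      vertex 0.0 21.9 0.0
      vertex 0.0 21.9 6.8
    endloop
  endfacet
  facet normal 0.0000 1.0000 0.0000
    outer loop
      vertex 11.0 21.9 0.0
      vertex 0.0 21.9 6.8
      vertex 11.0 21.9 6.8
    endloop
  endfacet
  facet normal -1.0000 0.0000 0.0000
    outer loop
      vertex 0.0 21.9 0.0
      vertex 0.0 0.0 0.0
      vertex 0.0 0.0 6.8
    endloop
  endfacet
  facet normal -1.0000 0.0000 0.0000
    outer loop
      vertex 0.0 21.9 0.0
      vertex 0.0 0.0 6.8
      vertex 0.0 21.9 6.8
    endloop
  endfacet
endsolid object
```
; perimeter-only toolpath
G21 ; units = mm
G90 ; absolute positioning
G28 ; home
; layer 1
G0 Z1.7
G0 X0.0 Y0.0
G1 X26.5 Y0.0
G1 X26.5 Y4.4
G1 X11.0 Y4.4
G1 X11.0 Y21.9
G1 X0.0 Y21.9
G1 X0.0 Y0.0
; layer 2
G0 Z3.4
G0 X0.0 Y0.0
G1 X26.5 Y0.0
G1 X26.5 Y4.4
G1 X11.0 Y4.4
G1 X11.0 Y21.9
G1 X0.0 Y21.9
G1 X0.0 Y0.0
; layer 3
G0 Z5.1
G0 X0.0 Y0.0
G1 X26.5 Y0.0
G1 X26.5 Y4.4
G1 X11.0 Y4.4
G1 X11.0 Y21.9
G1 X0.0 Y21.9
G1 X0.0 Y0.0
; layer 4
G0 Z6.8
G0 X0.0 Y0.0
G1 X26.5 Y0.0
G1 X26.5 Y4.4
G1 X11.0 Y4.4
G1 X11.0 Y21.9
G1 X0.0 Y21.9
G1 X0.0 Y0.0
M2 ; end

The solid is an L-shaped prism: outer 26.5 × 21.9 mm, arm thicknesses ≈ 4.4 mm (horizontal) and 11 mm (vertical), extruded 6.8 mm in z. Slicing at Δz = 1.7 mm — 4 equal slices spanning the solid's height, so layer i sits at z = i·h/4 — gives 4 non-empty perimeters. Each is a 6-segment closed polygon; G0 lifts to the layer z and rapids to the start vertex, then G1 traces the edges.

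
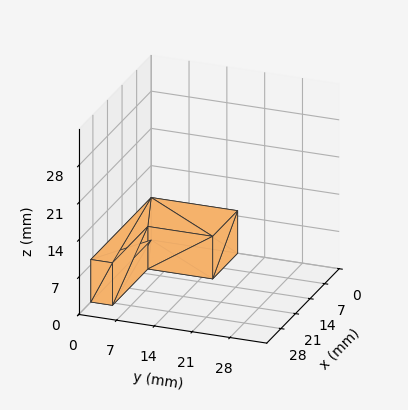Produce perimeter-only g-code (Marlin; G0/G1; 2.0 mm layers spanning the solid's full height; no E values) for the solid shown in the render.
Reading the render: the shape is an L-shaped prism: outer 29 × 16 mm, arm thicknesses ≈ 4 mm (horizontal) and 12 mm (vertical), extruded 8 mm in z (dimensions read to the nearest mm from the axis ticks). For the g-code, the solid's height is divided into equal slices at the stated Δz and each level perimeter traced with G1 moves after a G0 lift.

; perimeter-only toolpath
G21 ; units = mm
G90 ; absolute positioning
G28 ; home
; layer 1
G0 Z2.0
G0 X0.0 Y0.0
G1 X29.0 Y0.0
G1 X29.0 Y4.0
G1 X12.0 Y4.0
G1 X12.0 Y16.0
G1 X0.0 Y16.0
G1 X0.0 Y0.0
; layer 2
G0 Z4.0
G0 X0.0 Y0.0
G1 X29.0 Y0.0
G1 X29.0 Y4.0
G1 X12.0 Y4.0
G1 X12.0 Y16.0
G1 X0.0 Y16.0
G1 X0.0 Y0.0
; layer 3
G0 Z6.0
G0 X0.0 Y0.0
G1 X29.0 Y0.0
G1 X29.0 Y4.0
G1 X12.0 Y4.0
G1 X12.0 Y16.0
G1 X0.0 Y16.0
G1 X0.0 Y0.0
; layer 4
G0 Z8.0
G0 X0.0 Y0.0
G1 X29.0 Y0.0
G1 X29.0 Y4.0
G1 X12.0 Y4.0
G1 X12.0 Y16.0
G1 X0.0 Y16.0
G1 X0.0 Y0.0
M2 ; end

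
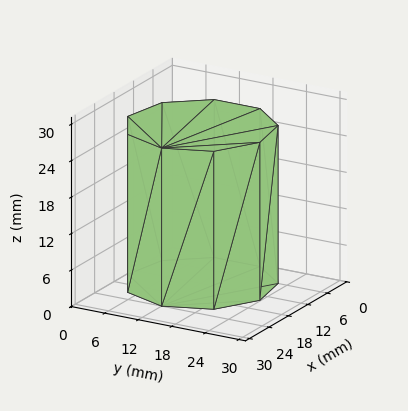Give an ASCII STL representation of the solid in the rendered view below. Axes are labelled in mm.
Reading the render: the shape is a regular 9-sided prism (a cylinder approximated with 9 flat sides), circumscribed radius ≈ 12 mm, height ≈ 26 mm (dimensions read to the nearest mm from the axis ticks). For the STL, each face is triangulated and given an outward normal.

solid part
  facet normal 0.0000 0.0000 -1.0000
    outer loop
      vertex 14.084 23.818 0.000
      vertex 21.193 19.713 0.000
      vertex 24.000 12.000 0.000
    endloop
  endfacet
  facet normal 0.0000 0.0000 -1.0000
    outer loop
      vertex 6.000 22.392 0.000
      vertex 14.084 23.818 0.000
      vertex 24.000 12.000 0.000
    endloop
  endfacet
  facet normal 0.0000 0.0000 -1.0000
    outer loop
      vertex 0.724 16.104 0.000
      vertex 6.000 22.392 0.000
      vertex 24.000 12.000 0.000
    endloop
  endfacet
  facet normal 0.0000 0.0000 -1.0000
    outer loop
      vertex 0.724 7.896 0.000
      vertex 0.724 16.104 0.000
      vertex 24.000 12.000 0.000
    endloop
  endfacet
  facet normal 0.0000 0.0000 -1.0000
    outer loop
      vertex 6.000 1.608 0.000
      vertex 0.724 7.896 0.000
      vertex 24.000 12.000 0.000
    endloop
  endfacet
  facet normal 0.0000 0.0000 -1.0000
    outer loop
      vertex 14.084 0.182 0.000
      vertex 6.000 1.608 0.000
      vertex 24.000 12.000 0.000
    endloop
  endfacet
  facet normal 0.0000 0.0000 -1.0000
    outer loop
      vertex 21.193 4.287 0.000
      vertex 14.084 0.182 0.000
      vertex 24.000 12.000 0.000
    endloop
  endfacet
  facet normal 0.0000 0.0000 1.0000
    outer loop
      vertex 24.000 12.000 26.000
      vertex 21.193 19.713 26.000
      vertex 14.084 23.818 26.000
    endloop
  endfacet
  facet normal 0.0000 0.0000 1.0000
    outer loop
      vertex 24.000 12.000 26.000
      vertex 14.084 23.818 26.000
      vertex 6.000 22.392 26.000
    endloop
  endfacet
  facet normal 0.0000 0.0000 1.0000
    outer loop
      vertex 24.000 12.000 26.000
      vertex 6.000 22.392 26.000
      vertex 0.724 16.104 26.000
    endloop
  endfacet
  facet normal 0.0000 0.0000 1.0000
    outer loop
      vertex 24.000 12.000 26.000
      vertex 0.724 16.104 26.000
      vertex 0.724 7.896 26.000
    endloop
  endfacet
  facet normal 0.0000 0.0000 1.0000
    outer loop
      vertex 24.000 12.000 26.000
      vertex 0.724 7.896 26.000
      vertex 6.000 1.608 26.000
    endloop
  endfacet
  facet normal 0.0000 0.0000 1.0000
    outer loop
      vertex 24.000 12.000 26.000
      vertex 6.000 1.608 26.000
      vertex 14.084 0.182 26.000
    endloop
  endfacet
  facet normal 0.0000 0.0000 1.0000
    outer loop
      vertex 24.000 12.000 26.000
      vertex 14.084 0.182 26.000
      vertex 21.193 4.287 26.000
    endloop
  endfacet
  facet normal 0.9397 0.3420 0.0000
    outer loop
      vertex 24.000 12.000 0.000
      vertex 21.193 19.713 0.000
      vertex 21.193 19.713 26.000
    endloop
  endfacet
  facet normal 0.9397 0.3420 0.0000
    outer loop
      vertex 24.000 12.000 0.000
      vertex 21.193 19.713 26.000
      vertex 24.000 12.000 26.000
    endloop
  endfacet
  facet normal 0.5001 0.8660 0.0000
    outer loop
      vertex 21.193 19.713 0.000
      vertex 14.084 23.818 0.000
      vertex 14.084 23.818 26.000
    endloop
  endfacet
  facet normal 0.5001 0.8660 0.0000
    outer loop
      vertex 21.193 19.713 0.000
      vertex 14.084 23.818 26.000
      vertex 21.193 19.713 26.000
    endloop
  endfacet
  facet normal -0.1737 0.9848 0.0000
    outer loop
      vertex 14.084 23.818 0.000
      vertex 6.000 22.392 0.000
      vertex 6.000 22.392 26.000
    endloop
  endfacet
  facet normal -0.1737 0.9848 0.0000
    outer loop
      vertex 14.084 23.818 0.000
      vertex 6.000 22.392 26.000
      vertex 14.084 23.818 26.000
    endloop
  endfacet
  facet normal -0.7661 0.6428 0.0000
    outer loop
      vertex 6.000 22.392 0.000
      vertex 0.724 16.104 0.000
      vertex 0.724 16.104 26.000
    endloop
  endfacet
  facet normal -0.7661 0.6428 0.0000
    outer loop
      vertex 6.000 22.392 0.000
      vertex 0.724 16.104 26.000
      vertex 6.000 22.392 26.000
    endloop
  endfacet
  facet normal -1.0000 0.0000 0.0000
    outer loop
      vertex 0.724 16.104 0.000
      vertex 0.724 7.896 0.000
      vertex 0.724 7.896 26.000
    endloop
  endfacet
  facet normal -1.0000 0.0000 0.0000
    outer loop
      vertex 0.724 16.104 0.000
      vertex 0.724 7.896 26.000
      vertex 0.724 16.104 26.000
    endloop
  endfacet
  facet normal -0.7661 -0.6428 0.0000
    outer loop
      vertex 0.724 7.896 0.000
      vertex 6.000 1.608 0.000
      vertex 6.000 1.608 26.000
    endloop
  endfacet
  facet normal -0.7661 -0.6428 0.0000
    outer loop
      vertex 0.724 7.896 0.000
      vertex 6.000 1.608 26.000
      vertex 0.724 7.896 26.000
    endloop
  endfacet
  facet normal -0.1737 -0.9848 0.0000
    outer loop
      vertex 6.000 1.608 0.000
      vertex 14.084 0.182 0.000
      vertex 14.084 0.182 26.000
    endloop
  endfacet
  facet normal -0.1737 -0.9848 0.0000
    outer loop
      vertex 6.000 1.608 0.000
      vertex 14.084 0.182 26.000
      vertex 6.000 1.608 26.000
    endloop
  endfacet
  facet normal 0.5001 -0.8660 0.0000
    outer loop
      vertex 14.084 0.182 0.000
      vertex 21.193 4.287 0.000
      vertex 21.193 4.287 26.000
    endloop
  endfacet
  facet normal 0.5001 -0.8660 0.0000
    outer loop
      vertex 14.084 0.182 0.000
      vertex 21.193 4.287 26.000
      vertex 14.084 0.182 26.000
    endloop
  endfacet
  facet normal 0.9397 -0.3420 0.0000
    outer loop
      vertex 21.193 4.287 0.000
      vertex 24.000 12.000 0.000
      vertex 24.000 12.000 26.000
    endloop
  endfacet
  facet normal 0.9397 -0.3420 0.0000
    outer loop
      vertex 21.193 4.287 0.000
      vertex 24.000 12.000 26.000
      vertex 21.193 4.287 26.000
    endloop
  endfacet
endsolid part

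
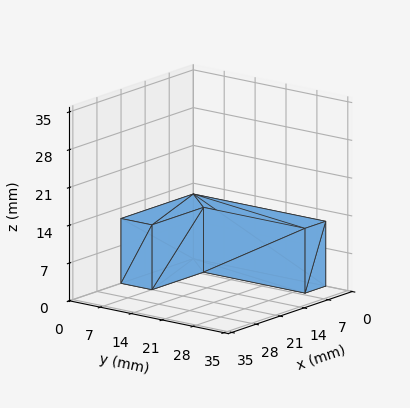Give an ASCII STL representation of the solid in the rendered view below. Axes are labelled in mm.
Reading the render: the shape is an L-shaped prism: outer 21 × 30 mm, arm thicknesses ≈ 7 mm (horizontal) and 6 mm (vertical), extruded 12 mm in z (dimensions read to the nearest mm from the axis ticks). For the STL, each face is triangulated and given an outward normal.

solid part
  facet normal 0.0000 0.0000 -1.0000
    outer loop
      vertex 21.000 7.000 0.000
      vertex 21.000 0.000 0.000
      vertex 0.000 0.000 0.000
    endloop
  endfacet
  facet normal 0.0000 0.0000 -1.0000
    outer loop
      vertex 6.000 7.000 0.000
      vertex 21.000 7.000 0.000
      vertex 0.000 0.000 0.000
    endloop
  endfacet
  facet normal 0.0000 0.0000 -1.0000
    outer loop
      vertex 6.000 30.000 0.000
      vertex 6.000 7.000 0.000
      vertex 0.000 0.000 0.000
    endloop
  endfacet
  facet normal 0.0000 0.0000 -1.0000
    outer loop
      vertex 0.000 30.000 0.000
      vertex 6.000 30.000 0.000
      vertex 0.000 0.000 0.000
    endloop
  endfacet
  facet normal 0.0000 0.0000 1.0000
    outer loop
      vertex 0.000 0.000 12.000
      vertex 21.000 0.000 12.000
      vertex 21.000 7.000 12.000
    endloop
  endfacet
  facet normal 0.0000 0.0000 1.0000
    outer loop
      vertex 0.000 0.000 12.000
      vertex 21.000 7.000 12.000
      vertex 6.000 7.000 12.000
    endloop
  endfacet
  facet normal 0.0000 0.0000 1.0000
    outer loop
      vertex 0.000 0.000 12.000
      vertex 6.000 7.000 12.000
      vertex 6.000 30.000 12.000
    endloop
  endfacet
  facet normal 0.0000 0.0000 1.0000
    outer loop
      vertex 0.000 0.000 12.000
      vertex 6.000 30.000 12.000
      vertex 0.000 30.000 12.000
    endloop
  endfacet
  facet normal 0.0000 -1.0000 0.0000
    outer loop
      vertex 0.000 0.000 0.000
      vertex 21.000 0.000 0.000
      vertex 21.000 0.000 12.000
    endloop
  endfacet
  facet normal 0.0000 -1.0000 0.0000
    outer loop
      vertex 0.000 0.000 0.000
      vertex 21.000 0.000 12.000
      vertex 0.000 0.000 12.000
    endloop
  endfacet
  facet normal 1.0000 0.0000 0.0000
    outer loop
      vertex 21.000 0.000 0.000
      vertex 21.000 7.000 0.000
      vertex 21.000 7.000 12.000
    endloop
  endfacet
  facet normal 1.0000 0.0000 0.0000
    outer loop
      vertex 21.000 0.000 0.000
      vertex 21.000 7.000 12.000
      vertex 21.000 0.000 12.000
    endloop
  endfacet
  facet normal 0.0000 1.0000 0.0000
    outer loop
      vertex 21.000 7.000 0.000
      vertex 6.000 7.000 0.000
      vertex 6.000 7.000 12.000
    endloop
  endfacet
  facet normal 0.0000 1.0000 0.0000
    outer loop
      vertex 21.000 7.000 0.000
      vertex 6.000 7.000 12.000
      vertex 21.000 7.000 12.000
    endloop
  endfacet
  facet normal 1.0000 0.0000 0.0000
    outer loop
      vertex 6.000 7.000 0.000
      vertex 6.000 30.000 0.000
      vertex 6.000 30.000 12.000
    endloop
  endfacet
  facet normal 1.0000 0.0000 0.0000
    outer loop
      vertex 6.000 7.000 0.000
      vertex 6.000 30.000 12.000
      vertex 6.000 7.000 12.000
    endloop
  endfacet
  facet normal 0.0000 1.0000 0.0000
    outer loop
      vertex 6.000 30.000 0.000
      vertex 0.000 30.000 0.000
      vertex 0.000 30.000 12.000
    endloop
  endfacet
  facet normal 0.0000 1.0000 0.0000
    outer loop
      vertex 6.000 30.000 0.000
      vertex 0.000 30.000 12.000
      vertex 6.000 30.000 12.000
    endloop
  endfacet
  facet normal -1.0000 0.0000 0.0000
    outer loop
      vertex 0.000 30.000 0.000
      vertex 0.000 0.000 0.000
      vertex 0.000 0.000 12.000
    endloop
  endfacet
  facet normal -1.0000 0.0000 0.0000
    outer loop
      vertex 0.000 30.000 0.000
      vertex 0.000 0.000 12.000
      vertex 0.000 30.000 12.000
    endloop
  endfacet
endsolid part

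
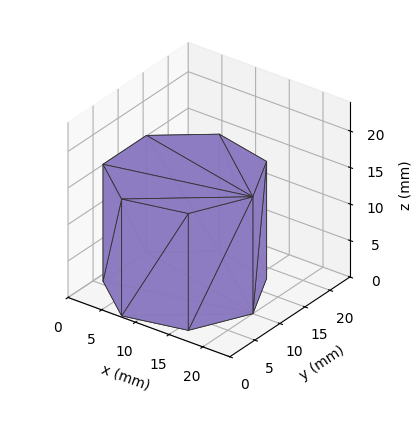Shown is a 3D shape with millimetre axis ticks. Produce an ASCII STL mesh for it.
Reading the render: the shape is a regular 7-sided prism (a cylinder approximated with 7 flat sides), circumscribed radius ≈ 10 mm, height ≈ 16 mm (dimensions read to the nearest mm from the axis ticks). For the STL, each face is triangulated and given an outward normal.

solid part
  facet normal 0.0000 0.0000 -1.0000
    outer loop
      vertex 7.77 19.75 0.00
      vertex 16.23 17.82 0.00
      vertex 20.00 10.00 0.00
    endloop
  endfacet
  facet normal 0.0000 0.0000 -1.0000
    outer loop
      vertex 0.99 14.34 0.00
      vertex 7.77 19.75 0.00
      vertex 20.00 10.00 0.00
    endloop
  endfacet
  facet normal 0.0000 0.0000 -1.0000
    outer loop
      vertex 0.99 5.66 0.00
      vertex 0.99 14.34 0.00
      vertex 20.00 10.00 0.00
    endloop
  endfacet
  facet normal 0.0000 0.0000 -1.0000
    outer loop
      vertex 7.77 0.25 0.00
      vertex 0.99 5.66 0.00
      vertex 20.00 10.00 0.00
    endloop
  endfacet
  facet normal 0.0000 0.0000 -1.0000
    outer loop
      vertex 16.23 2.18 0.00
      vertex 7.77 0.25 0.00
      vertex 20.00 10.00 0.00
    endloop
  endfacet
  facet normal 0.0000 0.0000 1.0000
    outer loop
      vertex 20.00 10.00 16.00
      vertex 16.23 17.82 16.00
      vertex 7.77 19.75 16.00
    endloop
  endfacet
  facet normal 0.0000 0.0000 1.0000
    outer loop
      vertex 20.00 10.00 16.00
      vertex 7.77 19.75 16.00
      vertex 0.99 14.34 16.00
    endloop
  endfacet
  facet normal 0.0000 0.0000 1.0000
    outer loop
      vertex 20.00 10.00 16.00
      vertex 0.99 14.34 16.00
      vertex 0.99 5.66 16.00
    endloop
  endfacet
  facet normal 0.0000 0.0000 1.0000
    outer loop
      vertex 20.00 10.00 16.00
      vertex 0.99 5.66 16.00
      vertex 7.77 0.25 16.00
    endloop
  endfacet
  facet normal 0.0000 0.0000 1.0000
    outer loop
      vertex 20.00 10.00 16.00
      vertex 7.77 0.25 16.00
      vertex 16.23 2.18 16.00
    endloop
  endfacet
  facet normal 0.9008 0.4343 0.0000
    outer loop
      vertex 20.00 10.00 0.00
      vertex 16.23 17.82 0.00
      vertex 16.23 17.82 16.00
    endloop
  endfacet
  facet normal 0.9008 0.4343 0.0000
    outer loop
      vertex 20.00 10.00 0.00
      vertex 16.23 17.82 16.00
      vertex 20.00 10.00 16.00
    endloop
  endfacet
  facet normal 0.2224 0.9750 0.0000
    outer loop
      vertex 16.23 17.82 0.00
      vertex 7.77 19.75 0.00
      vertex 7.77 19.75 16.00
    endloop
  endfacet
  facet normal 0.2224 0.9750 0.0000
    outer loop
      vertex 16.23 17.82 0.00
      vertex 7.77 19.75 16.00
      vertex 16.23 17.82 16.00
    endloop
  endfacet
  facet normal -0.6237 0.7817 0.0000
    outer loop
      vertex 7.77 19.75 0.00
      vertex 0.99 14.34 0.00
      vertex 0.99 14.34 16.00
    endloop
  endfacet
  facet normal -0.6237 0.7817 0.0000
    outer loop
      vertex 7.77 19.75 0.00
      vertex 0.99 14.34 16.00
      vertex 7.77 19.75 16.00
    endloop
  endfacet
  facet normal -1.0000 0.0000 0.0000
    outer loop
      vertex 0.99 14.34 0.00
      vertex 0.99 5.66 0.00
      vertex 0.99 5.66 16.00
    endloop
  endfacet
  facet normal -1.0000 0.0000 0.0000
    outer loop
      vertex 0.99 14.34 0.00
      vertex 0.99 5.66 16.00
      vertex 0.99 14.34 16.00
    endloop
  endfacet
  facet normal -0.6237 -0.7817 0.0000
    outer loop
      vertex 0.99 5.66 0.00
      vertex 7.77 0.25 0.00
      vertex 7.77 0.25 16.00
    endloop
  endfacet
  facet normal -0.6237 -0.7817 0.0000
    outer loop
      vertex 0.99 5.66 0.00
      vertex 7.77 0.25 16.00
      vertex 0.99 5.66 16.00
    endloop
  endfacet
  facet normal 0.2224 -0.9750 0.0000
    outer loop
      vertex 7.77 0.25 0.00
      vertex 16.23 2.18 0.00
      vertex 16.23 2.18 16.00
    endloop
  endfacet
  facet normal 0.2224 -0.9750 0.0000
    outer loop
      vertex 7.77 0.25 0.00
      vertex 16.23 2.18 16.00
      vertex 7.77 0.25 16.00
    endloop
  endfacet
  facet normal 0.9008 -0.4343 0.0000
    outer loop
      vertex 16.23 2.18 0.00
      vertex 20.00 10.00 0.00
      vertex 20.00 10.00 16.00
    endloop
  endfacet
  facet normal 0.9008 -0.4343 0.0000
    outer loop
      vertex 16.23 2.18 0.00
      vertex 20.00 10.00 16.00
      vertex 16.23 2.18 16.00
    endloop
  endfacet
endsolid part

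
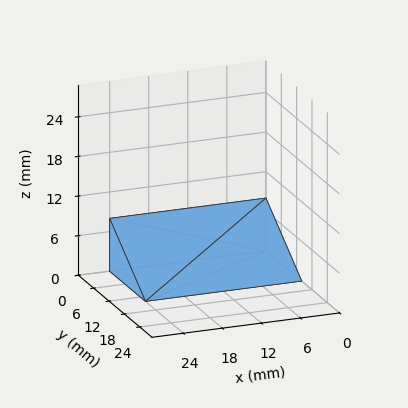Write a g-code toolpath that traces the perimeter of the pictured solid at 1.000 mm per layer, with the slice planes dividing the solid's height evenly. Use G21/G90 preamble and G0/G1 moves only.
Reading the render: the shape is a wedge (ramp): 24 × 14 mm base, rising to 8 mm along the y=0 edge and sloping linearly to z=0 at y=14 (dimensions read to the nearest mm from the axis ticks). For the g-code, the solid's height is divided into equal slices at the stated Δz and each level perimeter traced with G1 moves after a G0 lift.

; perimeter-only toolpath
G21 ; units = mm
G90 ; absolute positioning
G28 ; home
; layer 1
G0 Z1.000
G0 X0.000 Y0.000
G1 X24.000 Y0.000
G1 X24.000 Y12.250
G1 X0.000 Y12.250
G1 X0.000 Y0.000
; layer 2
G0 Z2.000
G0 X0.000 Y0.000
G1 X24.000 Y0.000
G1 X24.000 Y10.500
G1 X0.000 Y10.500
G1 X0.000 Y0.000
; layer 3
G0 Z3.000
G0 X0.000 Y0.000
G1 X24.000 Y0.000
G1 X24.000 Y8.750
G1 X0.000 Y8.750
G1 X0.000 Y0.000
; layer 4
G0 Z4.000
G0 X0.000 Y0.000
G1 X24.000 Y0.000
G1 X24.000 Y7.000
G1 X0.000 Y7.000
G1 X0.000 Y0.000
; layer 5
G0 Z5.000
G0 X0.000 Y0.000
G1 X24.000 Y0.000
G1 X24.000 Y5.250
G1 X0.000 Y5.250
G1 X0.000 Y0.000
; layer 6
G0 Z6.000
G0 X0.000 Y0.000
G1 X24.000 Y0.000
G1 X24.000 Y3.500
G1 X0.000 Y3.500
G1 X0.000 Y0.000
; layer 7
G0 Z7.000
G0 X0.000 Y0.000
G1 X24.000 Y0.000
G1 X24.000 Y1.750
G1 X0.000 Y1.750
G1 X0.000 Y0.000
M2 ; end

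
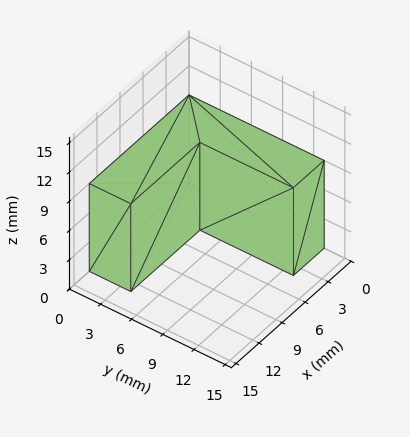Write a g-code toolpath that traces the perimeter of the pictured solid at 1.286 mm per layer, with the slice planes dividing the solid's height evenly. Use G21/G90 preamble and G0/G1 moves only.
Reading the render: the shape is an L-shaped prism: outer 13 × 13 mm, arm thicknesses ≈ 4 mm (horizontal) and 4 mm (vertical), extruded 9 mm in z (dimensions read to the nearest mm from the axis ticks). For the g-code, the solid's height is divided into equal slices at the stated Δz and each level perimeter traced with G1 moves after a G0 lift.

; perimeter-only toolpath
G21 ; units = mm
G90 ; absolute positioning
G28 ; home
; layer 1
G0 Z1.286
G0 X0.000 Y0.000
G1 X13.000 Y0.000
G1 X13.000 Y4.000
G1 X4.000 Y4.000
G1 X4.000 Y13.000
G1 X0.000 Y13.000
G1 X0.000 Y0.000
; layer 2
G0 Z2.571
G0 X0.000 Y0.000
G1 X13.000 Y0.000
G1 X13.000 Y4.000
G1 X4.000 Y4.000
G1 X4.000 Y13.000
G1 X0.000 Y13.000
G1 X0.000 Y0.000
; layer 3
G0 Z3.857
G0 X0.000 Y0.000
G1 X13.000 Y0.000
G1 X13.000 Y4.000
G1 X4.000 Y4.000
G1 X4.000 Y13.000
G1 X0.000 Y13.000
G1 X0.000 Y0.000
; layer 4
G0 Z5.143
G0 X0.000 Y0.000
G1 X13.000 Y0.000
G1 X13.000 Y4.000
G1 X4.000 Y4.000
G1 X4.000 Y13.000
G1 X0.000 Y13.000
G1 X0.000 Y0.000
; layer 5
G0 Z6.429
G0 X0.000 Y0.000
G1 X13.000 Y0.000
G1 X13.000 Y4.000
G1 X4.000 Y4.000
G1 X4.000 Y13.000
G1 X0.000 Y13.000
G1 X0.000 Y0.000
; layer 6
G0 Z7.714
G0 X0.000 Y0.000
G1 X13.000 Y0.000
G1 X13.000 Y4.000
G1 X4.000 Y4.000
G1 X4.000 Y13.000
G1 X0.000 Y13.000
G1 X0.000 Y0.000
; layer 7
G0 Z9.000
G0 X0.000 Y0.000
G1 X13.000 Y0.000
G1 X13.000 Y4.000
G1 X4.000 Y4.000
G1 X4.000 Y13.000
G1 X0.000 Y13.000
G1 X0.000 Y0.000
M2 ; end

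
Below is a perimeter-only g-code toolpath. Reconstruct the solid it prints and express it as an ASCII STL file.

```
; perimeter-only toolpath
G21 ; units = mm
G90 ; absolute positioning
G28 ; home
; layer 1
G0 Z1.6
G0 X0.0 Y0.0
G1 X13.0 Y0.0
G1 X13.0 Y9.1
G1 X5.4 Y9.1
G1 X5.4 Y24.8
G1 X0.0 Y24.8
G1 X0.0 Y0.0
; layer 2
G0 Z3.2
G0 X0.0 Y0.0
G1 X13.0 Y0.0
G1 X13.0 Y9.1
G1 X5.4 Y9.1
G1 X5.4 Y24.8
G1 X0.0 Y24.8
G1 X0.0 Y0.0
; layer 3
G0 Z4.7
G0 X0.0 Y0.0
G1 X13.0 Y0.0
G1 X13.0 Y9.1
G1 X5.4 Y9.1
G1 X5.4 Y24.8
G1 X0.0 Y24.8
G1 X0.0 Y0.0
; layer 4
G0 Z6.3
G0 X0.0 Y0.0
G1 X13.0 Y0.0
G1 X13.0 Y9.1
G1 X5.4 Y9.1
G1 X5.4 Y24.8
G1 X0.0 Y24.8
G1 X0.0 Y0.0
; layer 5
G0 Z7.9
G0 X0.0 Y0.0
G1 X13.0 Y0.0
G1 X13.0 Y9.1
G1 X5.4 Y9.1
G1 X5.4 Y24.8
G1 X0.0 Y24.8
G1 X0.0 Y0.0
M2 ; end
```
solid part
  facet normal 0.0000 0.0000 -1.0000
    outer loop
      vertex 13.0 9.1 0.0
      vertex 13.0 0.0 0.0
      vertex 0.0 0.0 0.0
    endloop
  endfacet
  facet normal 0.0000 0.0000 -1.0000
    outer loop
      vertex 5.4 9.1 0.0
      vertex 13.0 9.1 0.0
      vertex 0.0 0.0 0.0
    endloop
  endfacet
  facet normal 0.0000 0.0000 -1.0000
    outer loop
      vertex 5.4 24.8 0.0
      vertex 5.4 9.1 0.0
      vertex 0.0 0.0 0.0
    endloop
  endfacet
  facet normal 0.0000 0.0000 -1.0000
    outer loop
      vertex 0.0 24.8 0.0
      vertex 5.4 24.8 0.0
      vertex 0.0 0.0 0.0
    endloop
  endfacet
  facet normal 0.0000 0.0000 1.0000
    outer loop
      vertex 0.0 0.0 7.9
      vertex 13.0 0.0 7.9
      vertex 13.0 9.1 7.9
    endloop
  endfacet
  facet normal 0.0000 0.0000 1.0000
    outer loop
      vertex 0.0 0.0 7.9
      vertex 13.0 9.1 7.9
      vertex 5.4 9.1 7.9
    endloop
  endfacet
  facet normal 0.0000 0.0000 1.0000
    outer loop
      vertex 0.0 0.0 7.9
      vertex 5.4 9.1 7.9
      vertex 5.4 24.8 7.9
    endloop
  endfacet
  facet normal 0.0000 0.0000 1.0000
    outer loop
      vertex 0.0 0.0 7.9
      vertex 5.4 24.8 7.9
      vertex 0.0 24.8 7.9
    endloop
  endfacet
  facet normal 0.0000 -1.0000 0.0000
    outer loop
      vertex 0.0 0.0 0.0
      vertex 13.0 0.0 0.0
      vertex 13.0 0.0 7.9
    endloop
  endfacet
  facet normal 0.0000 -1.0000 0.0000
    outer loop
      vertex 0.0 0.0 0.0
      vertex 13.0 0.0 7.9
      vertex 0.0 0.0 7.9
    endloop
  endfacet
  facet normal 1.0000 0.0000 0.0000
    outer loop
      vertex 13.0 0.0 0.0
      vertex 13.0 9.1 0.0
      vertex 13.0 9.1 7.9
    endloop
  endfacet
  facet normal 1.0000 0.0000 0.0000
    outer loop
      vertex 13.0 0.0 0.0
      vertex 13.0 9.1 7.9
      vertex 13.0 0.0 7.9
    endloop
  endfacet
  facet normal 0.0000 1.0000 0.0000
    outer loop
      vertex 13.0 9.1 0.0
      vertex 5.4 9.1 0.0
      vertex 5.4 9.1 7.9
    endloop
  endfacet
  facet normal 0.0000 1.0000 0.0000
    outer loop
      vertex 13.0 9.1 0.0
      vertex 5.4 9.1 7.9
      vertex 13.0 9.1 7.9
    endloop
  endfacet
  facet normal 1.0000 0.0000 0.0000
    outer loop
      vertex 5.4 9.1 0.0
      vertex 5.4 24.8 0.0
      vertex 5.4 24.8 7.9
    endloop
  endfacet
  facet normal 1.0000 0.0000 0.0000
    outer loop
      vertex 5.4 9.1 0.0
      vertex 5.4 24.8 7.9
      vertex 5.4 9.1 7.9
    endloop
  endfacet
  facet normal 0.0000 1.0000 0.0000
    outer loop
      vertex 5.4 24.8 0.0
      vertex 0.0 24.8 0.0
      vertex 0.0 24.8 7.9
    endloop
  endfacet
  facet normal 0.0000 1.0000 0.0000
    outer loop
      vertex 5.4 24.8 0.0
      vertex 0.0 24.8 7.9
      vertex 5.4 24.8 7.9
    endloop
  endfacet
  facet normal -1.0000 0.0000 0.0000
    outer loop
      vertex 0.0 24.8 0.0
      vertex 0.0 0.0 0.0
      vertex 0.0 0.0 7.9
    endloop
  endfacet
  facet normal -1.0000 0.0000 0.0000
    outer loop
      vertex 0.0 24.8 0.0
      vertex 0.0 0.0 7.9
      vertex 0.0 24.8 7.9
    endloop
  endfacet
endsolid part

The G0 Z moves step by Δz≈1.6 mm. Every layer's G1 loop is the same polygon, so the solid is a straight extrusion of it from z=0 to z≈7.9. Closing with flat bottom and top caps and triangulating gives 20 facets — an L-shaped prism: outer 13 × 24.8 mm, arm thicknesses ≈ 9.1 mm (horizontal) and 5.4 mm (vertical), extruded 7.9 mm in z.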